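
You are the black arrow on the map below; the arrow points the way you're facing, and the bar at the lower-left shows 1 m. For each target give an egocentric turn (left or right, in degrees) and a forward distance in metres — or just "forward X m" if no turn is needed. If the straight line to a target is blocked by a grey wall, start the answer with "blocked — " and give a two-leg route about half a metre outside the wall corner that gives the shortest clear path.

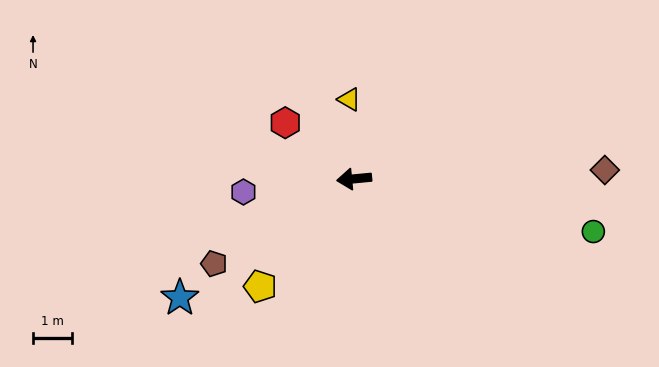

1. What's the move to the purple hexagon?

forward 2.8 m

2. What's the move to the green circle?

turn left 162°, forward 6.3 m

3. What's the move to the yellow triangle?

turn right 92°, forward 2.0 m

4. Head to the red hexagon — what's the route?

turn right 45°, forward 2.3 m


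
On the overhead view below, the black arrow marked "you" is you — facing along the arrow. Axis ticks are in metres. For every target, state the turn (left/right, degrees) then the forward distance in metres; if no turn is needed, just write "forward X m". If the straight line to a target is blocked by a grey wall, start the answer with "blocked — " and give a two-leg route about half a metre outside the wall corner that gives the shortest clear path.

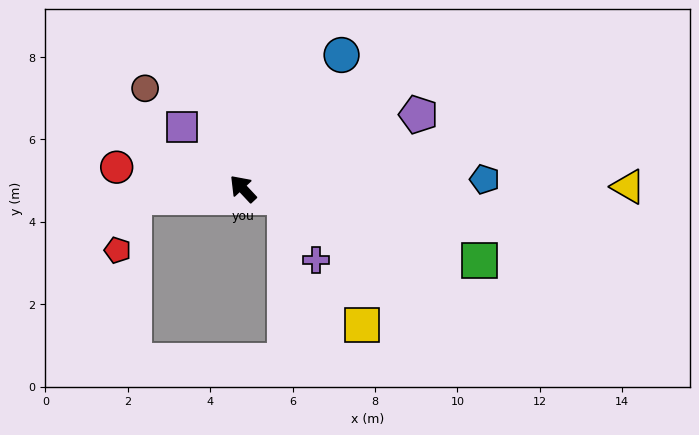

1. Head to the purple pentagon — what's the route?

turn right 110°, forward 4.6 m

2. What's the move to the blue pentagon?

turn right 131°, forward 5.9 m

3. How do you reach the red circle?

turn left 37°, forward 3.1 m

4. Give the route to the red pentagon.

blocked — turn left 52°, forward 2.6 m, then turn left 67°, forward 1.3 m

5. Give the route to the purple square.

forward 2.1 m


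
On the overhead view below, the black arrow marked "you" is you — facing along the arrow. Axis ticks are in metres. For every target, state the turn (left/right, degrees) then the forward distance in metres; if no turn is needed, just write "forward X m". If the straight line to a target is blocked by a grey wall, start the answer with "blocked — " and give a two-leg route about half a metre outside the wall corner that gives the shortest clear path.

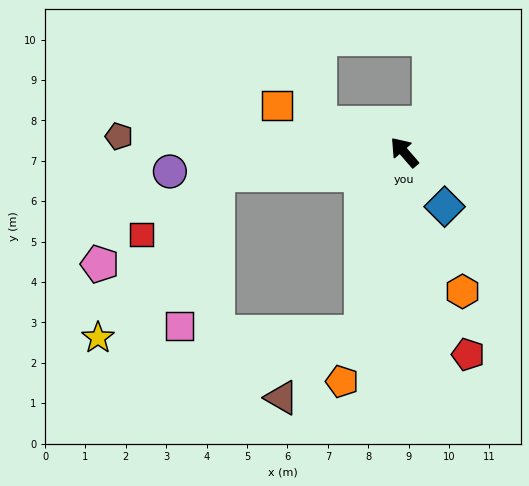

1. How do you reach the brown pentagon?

turn left 46°, forward 7.1 m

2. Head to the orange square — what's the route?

turn left 29°, forward 3.4 m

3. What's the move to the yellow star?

blocked — turn left 56°, forward 4.7 m, then turn left 47°, forward 5.0 m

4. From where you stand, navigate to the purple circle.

turn left 54°, forward 5.8 m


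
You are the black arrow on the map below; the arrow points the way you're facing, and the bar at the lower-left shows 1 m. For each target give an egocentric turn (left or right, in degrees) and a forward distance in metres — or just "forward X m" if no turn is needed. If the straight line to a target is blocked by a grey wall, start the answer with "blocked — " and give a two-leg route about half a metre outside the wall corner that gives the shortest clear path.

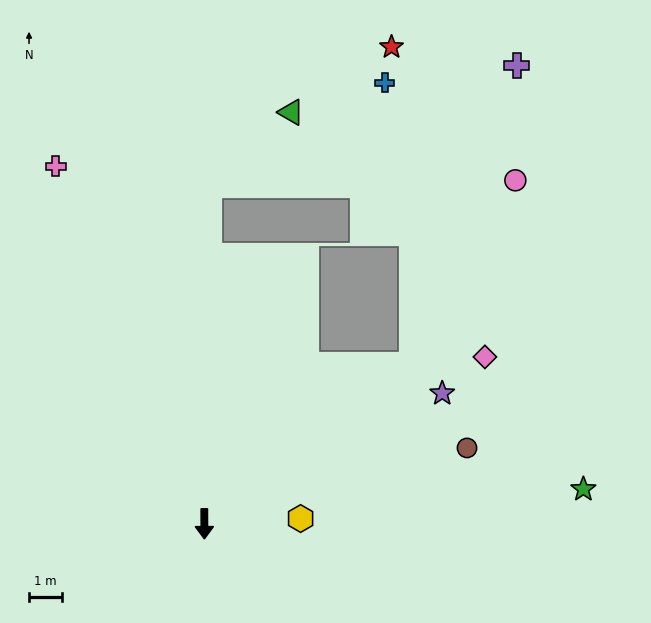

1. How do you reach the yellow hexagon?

turn left 93°, forward 2.9 m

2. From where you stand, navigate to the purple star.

turn left 119°, forward 8.3 m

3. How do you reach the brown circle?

turn left 106°, forward 8.3 m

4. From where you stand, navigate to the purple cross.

blocked — turn left 127°, forward 8.0 m, then turn left 34°, forward 9.7 m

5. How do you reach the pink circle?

blocked — turn left 127°, forward 8.0 m, then turn left 24°, forward 6.4 m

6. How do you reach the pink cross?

turn right 158°, forward 11.8 m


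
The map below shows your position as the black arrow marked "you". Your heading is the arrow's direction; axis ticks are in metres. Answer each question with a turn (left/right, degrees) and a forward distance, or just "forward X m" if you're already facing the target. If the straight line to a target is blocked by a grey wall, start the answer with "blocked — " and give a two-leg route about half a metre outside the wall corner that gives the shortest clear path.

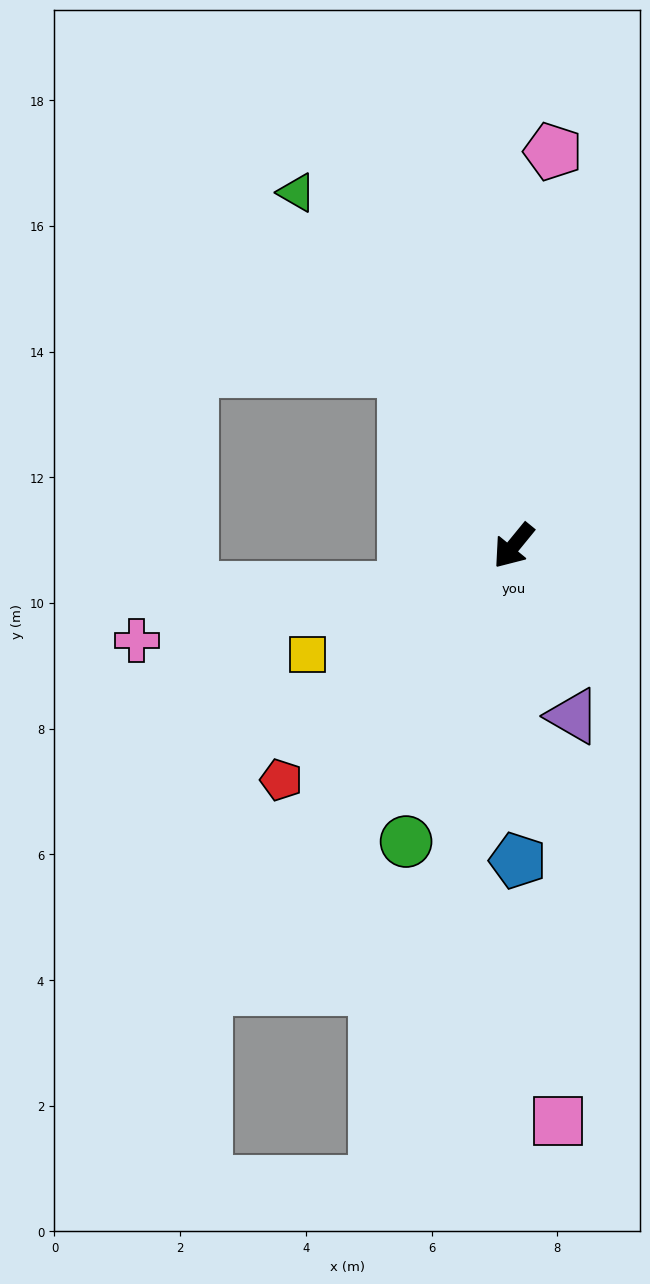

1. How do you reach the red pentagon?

turn right 6°, forward 5.2 m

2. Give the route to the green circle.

turn left 19°, forward 5.0 m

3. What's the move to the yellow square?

turn right 23°, forward 3.7 m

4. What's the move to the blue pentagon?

turn left 40°, forward 5.0 m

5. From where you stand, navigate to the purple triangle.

turn left 59°, forward 2.9 m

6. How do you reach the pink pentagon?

turn right 146°, forward 6.3 m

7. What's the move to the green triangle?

turn right 109°, forward 6.6 m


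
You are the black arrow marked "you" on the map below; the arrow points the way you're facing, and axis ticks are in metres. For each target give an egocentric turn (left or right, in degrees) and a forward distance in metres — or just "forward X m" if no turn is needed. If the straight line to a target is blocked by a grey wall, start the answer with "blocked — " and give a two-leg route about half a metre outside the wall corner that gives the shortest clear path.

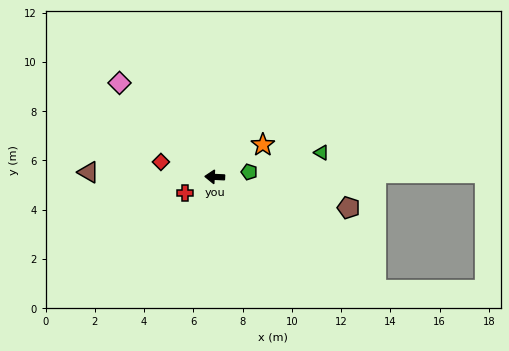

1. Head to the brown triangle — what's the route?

forward 5.1 m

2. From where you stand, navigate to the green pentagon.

turn right 169°, forward 1.4 m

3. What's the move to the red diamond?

turn right 13°, forward 2.3 m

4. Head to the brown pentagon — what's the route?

turn left 170°, forward 5.6 m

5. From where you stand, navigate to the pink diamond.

turn right 42°, forward 5.4 m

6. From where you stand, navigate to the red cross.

turn left 31°, forward 1.4 m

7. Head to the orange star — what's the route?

turn right 144°, forward 2.3 m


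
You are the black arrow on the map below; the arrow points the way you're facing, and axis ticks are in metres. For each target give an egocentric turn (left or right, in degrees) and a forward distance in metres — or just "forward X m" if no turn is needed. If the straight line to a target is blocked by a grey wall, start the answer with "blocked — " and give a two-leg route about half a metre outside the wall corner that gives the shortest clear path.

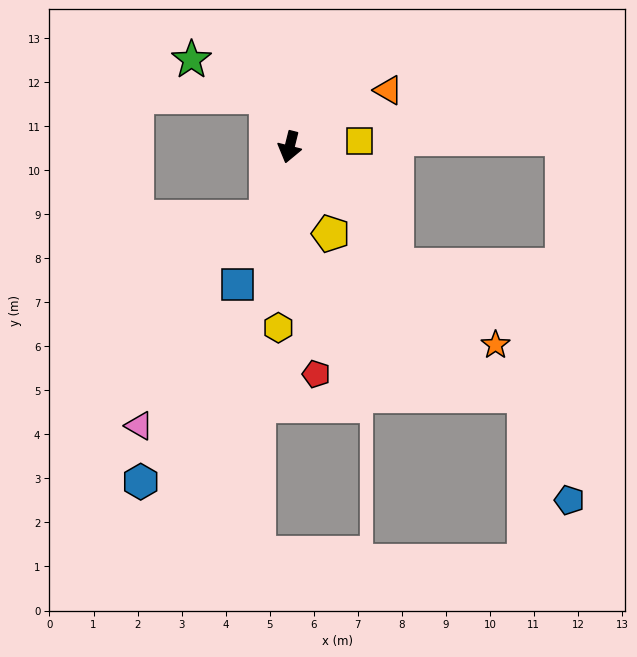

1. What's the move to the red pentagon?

turn left 21°, forward 5.2 m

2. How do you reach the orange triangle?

turn left 134°, forward 2.6 m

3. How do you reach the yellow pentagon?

turn left 39°, forward 2.2 m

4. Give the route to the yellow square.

turn left 109°, forward 1.6 m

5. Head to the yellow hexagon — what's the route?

turn left 10°, forward 4.1 m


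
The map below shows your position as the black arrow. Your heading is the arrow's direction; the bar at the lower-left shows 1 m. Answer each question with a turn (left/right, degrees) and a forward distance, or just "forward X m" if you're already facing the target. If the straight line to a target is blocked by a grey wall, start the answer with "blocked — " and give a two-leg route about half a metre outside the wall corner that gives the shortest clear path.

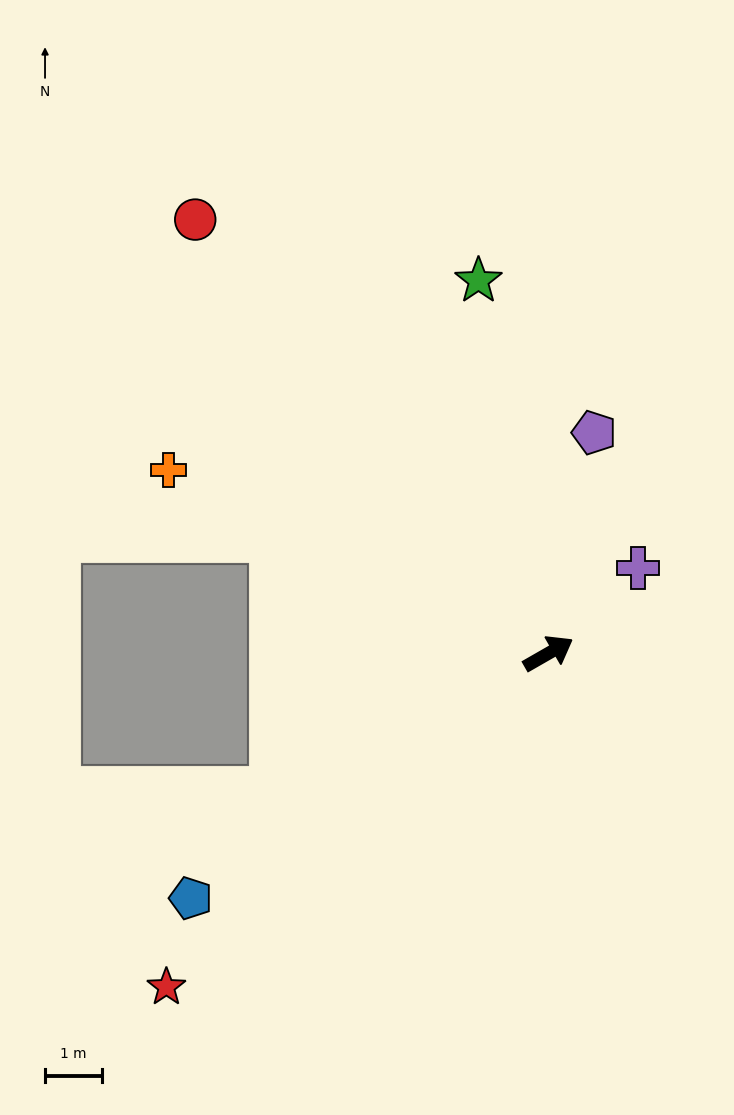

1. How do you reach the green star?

turn left 71°, forward 6.7 m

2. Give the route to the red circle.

turn left 99°, forward 9.9 m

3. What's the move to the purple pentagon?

turn left 48°, forward 4.0 m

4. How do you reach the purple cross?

turn left 14°, forward 2.2 m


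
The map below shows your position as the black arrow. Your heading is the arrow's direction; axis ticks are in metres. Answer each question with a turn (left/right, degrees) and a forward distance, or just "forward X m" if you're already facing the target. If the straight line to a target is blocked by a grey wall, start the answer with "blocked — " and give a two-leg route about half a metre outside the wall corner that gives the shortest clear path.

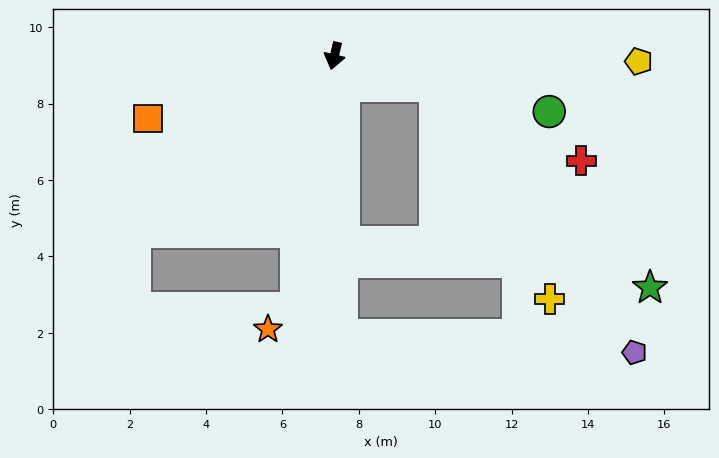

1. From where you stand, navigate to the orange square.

turn right 58°, forward 5.1 m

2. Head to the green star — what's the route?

blocked — turn left 87°, forward 2.8 m, then turn right 27°, forward 7.7 m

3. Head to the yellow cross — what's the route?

blocked — turn left 87°, forward 2.8 m, then turn right 45°, forward 6.3 m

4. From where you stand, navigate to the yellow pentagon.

turn left 102°, forward 8.0 m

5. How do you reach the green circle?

turn left 89°, forward 5.8 m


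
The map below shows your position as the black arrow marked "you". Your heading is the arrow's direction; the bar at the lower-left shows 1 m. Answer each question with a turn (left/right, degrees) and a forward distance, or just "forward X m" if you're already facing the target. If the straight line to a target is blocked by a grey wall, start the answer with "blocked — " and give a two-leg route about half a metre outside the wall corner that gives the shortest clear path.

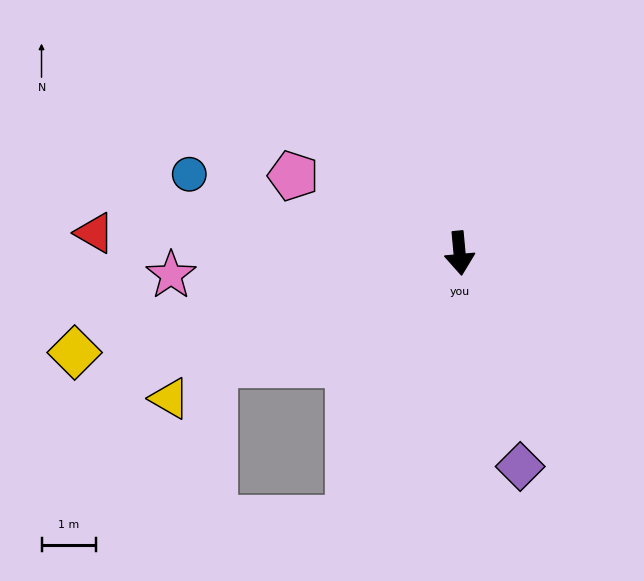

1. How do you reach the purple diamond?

turn left 11°, forward 4.1 m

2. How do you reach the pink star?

turn right 91°, forward 5.3 m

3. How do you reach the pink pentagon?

turn right 120°, forward 3.4 m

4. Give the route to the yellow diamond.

turn right 81°, forward 7.3 m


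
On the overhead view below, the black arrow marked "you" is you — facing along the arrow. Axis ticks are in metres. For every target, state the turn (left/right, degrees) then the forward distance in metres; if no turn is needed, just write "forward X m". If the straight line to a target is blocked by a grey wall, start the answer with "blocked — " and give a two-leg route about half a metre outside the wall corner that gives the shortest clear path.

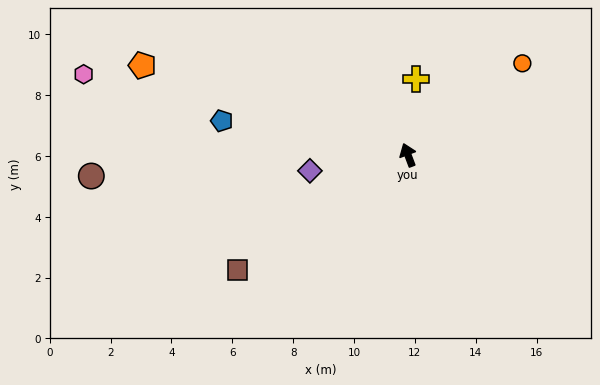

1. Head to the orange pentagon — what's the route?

turn left 51°, forward 9.2 m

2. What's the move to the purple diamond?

turn left 79°, forward 3.3 m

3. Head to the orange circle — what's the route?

turn right 72°, forward 4.8 m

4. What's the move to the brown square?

turn left 103°, forward 6.8 m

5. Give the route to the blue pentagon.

turn left 59°, forward 6.2 m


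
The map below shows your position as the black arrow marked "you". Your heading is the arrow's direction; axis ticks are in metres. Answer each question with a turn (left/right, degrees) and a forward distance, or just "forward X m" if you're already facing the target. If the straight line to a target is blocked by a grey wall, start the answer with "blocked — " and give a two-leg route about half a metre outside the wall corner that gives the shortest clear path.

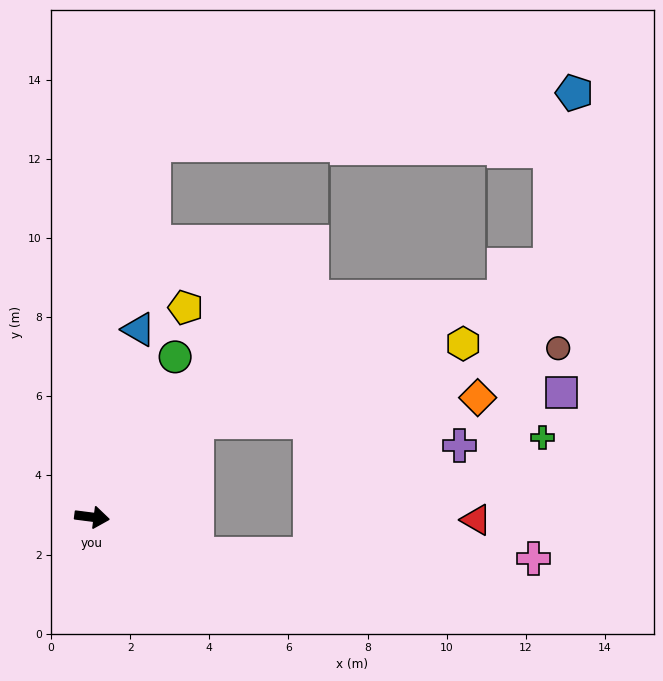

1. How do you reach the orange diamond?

blocked — turn left 49°, forward 3.6 m, then turn right 37°, forward 7.1 m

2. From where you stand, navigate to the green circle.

turn left 70°, forward 4.6 m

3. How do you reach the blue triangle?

turn left 83°, forward 4.9 m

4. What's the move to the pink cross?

blocked — turn right 12°, forward 2.8 m, then turn left 19°, forward 8.5 m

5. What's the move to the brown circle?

blocked — turn left 49°, forward 3.6 m, then turn right 30°, forward 9.3 m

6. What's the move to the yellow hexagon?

blocked — turn left 49°, forward 3.6 m, then turn right 25°, forward 7.0 m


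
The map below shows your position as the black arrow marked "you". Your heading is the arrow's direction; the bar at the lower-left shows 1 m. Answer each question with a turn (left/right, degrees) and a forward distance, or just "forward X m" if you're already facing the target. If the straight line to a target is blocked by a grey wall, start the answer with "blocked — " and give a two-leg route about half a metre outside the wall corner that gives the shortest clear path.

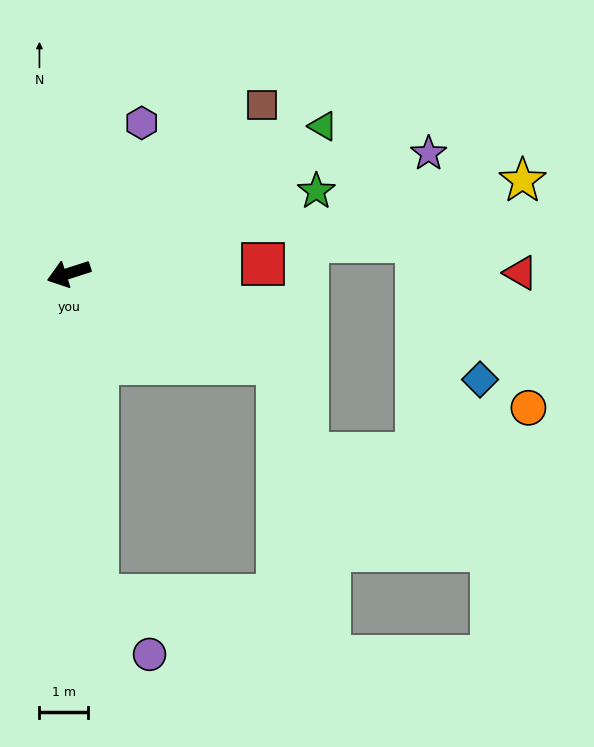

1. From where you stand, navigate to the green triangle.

turn right 168°, forward 6.0 m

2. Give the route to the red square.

turn left 165°, forward 4.0 m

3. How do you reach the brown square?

turn right 157°, forward 5.2 m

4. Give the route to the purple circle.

blocked — turn left 77°, forward 6.6 m, then turn left 36°, forward 1.6 m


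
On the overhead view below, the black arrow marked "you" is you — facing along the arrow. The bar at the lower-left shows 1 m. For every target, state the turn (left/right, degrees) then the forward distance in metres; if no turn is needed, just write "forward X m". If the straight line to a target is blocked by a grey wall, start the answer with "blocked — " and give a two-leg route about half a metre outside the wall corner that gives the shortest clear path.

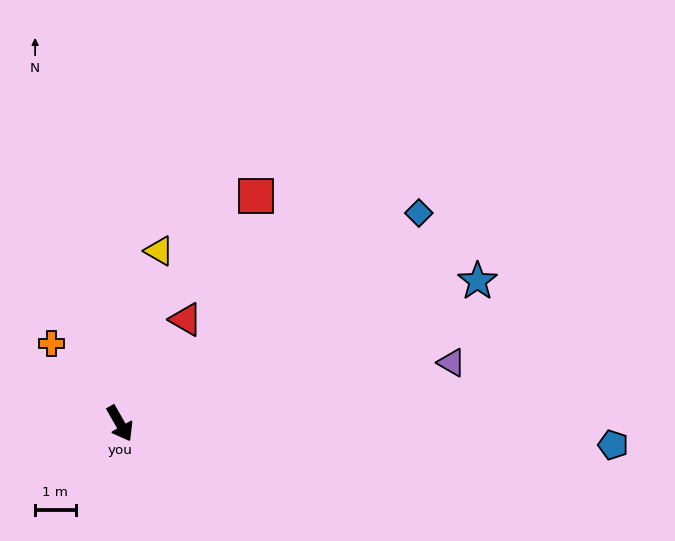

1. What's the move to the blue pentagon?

turn left 58°, forward 12.2 m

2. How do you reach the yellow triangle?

turn left 137°, forward 4.4 m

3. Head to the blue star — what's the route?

turn left 82°, forward 9.5 m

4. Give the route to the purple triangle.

turn left 71°, forward 8.3 m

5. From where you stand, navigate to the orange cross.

turn right 169°, forward 2.6 m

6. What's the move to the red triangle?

turn left 118°, forward 3.0 m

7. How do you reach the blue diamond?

turn left 95°, forward 9.0 m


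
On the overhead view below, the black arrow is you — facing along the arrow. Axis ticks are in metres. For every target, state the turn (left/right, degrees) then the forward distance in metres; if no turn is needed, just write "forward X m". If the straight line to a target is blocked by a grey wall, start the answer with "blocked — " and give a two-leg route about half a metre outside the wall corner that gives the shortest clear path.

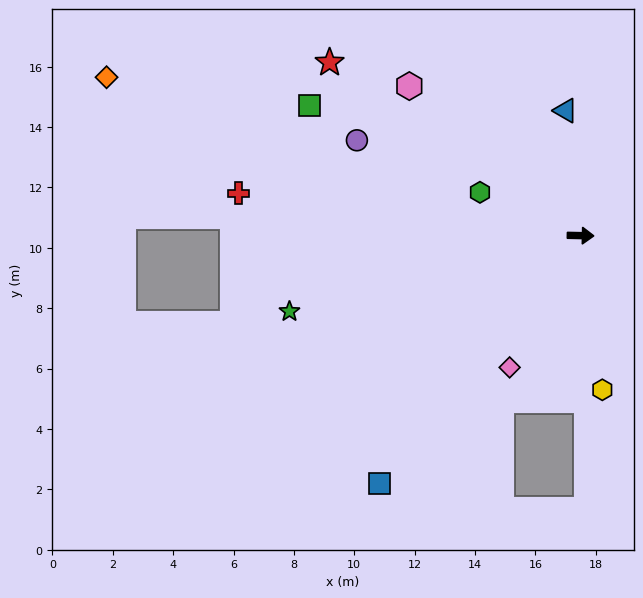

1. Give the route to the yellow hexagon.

turn right 81°, forward 5.2 m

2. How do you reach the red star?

turn left 147°, forward 10.1 m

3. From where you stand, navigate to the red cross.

turn left 174°, forward 11.4 m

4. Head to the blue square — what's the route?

turn right 128°, forward 10.6 m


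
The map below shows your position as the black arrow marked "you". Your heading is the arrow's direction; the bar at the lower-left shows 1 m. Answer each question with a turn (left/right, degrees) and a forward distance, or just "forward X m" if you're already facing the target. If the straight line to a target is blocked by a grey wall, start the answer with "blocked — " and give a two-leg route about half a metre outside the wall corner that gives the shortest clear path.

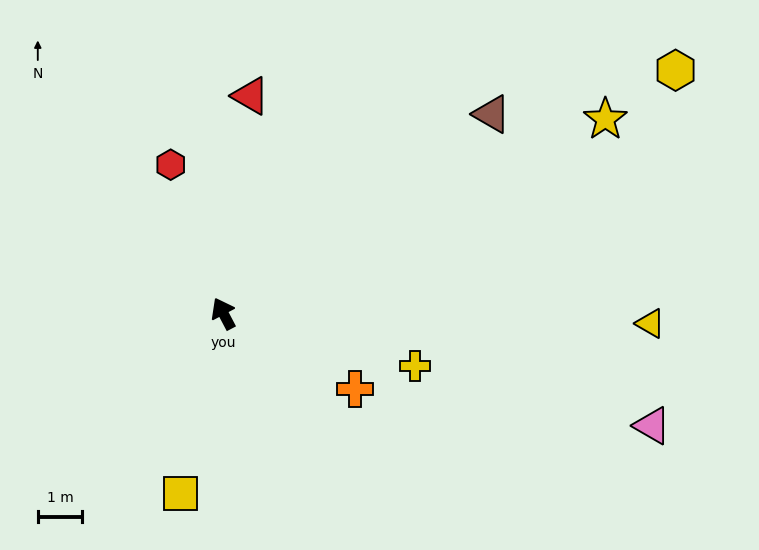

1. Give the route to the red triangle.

turn right 35°, forward 4.9 m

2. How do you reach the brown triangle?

turn right 81°, forward 7.5 m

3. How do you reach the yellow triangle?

turn right 119°, forward 9.6 m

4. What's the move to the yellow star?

turn right 91°, forward 9.6 m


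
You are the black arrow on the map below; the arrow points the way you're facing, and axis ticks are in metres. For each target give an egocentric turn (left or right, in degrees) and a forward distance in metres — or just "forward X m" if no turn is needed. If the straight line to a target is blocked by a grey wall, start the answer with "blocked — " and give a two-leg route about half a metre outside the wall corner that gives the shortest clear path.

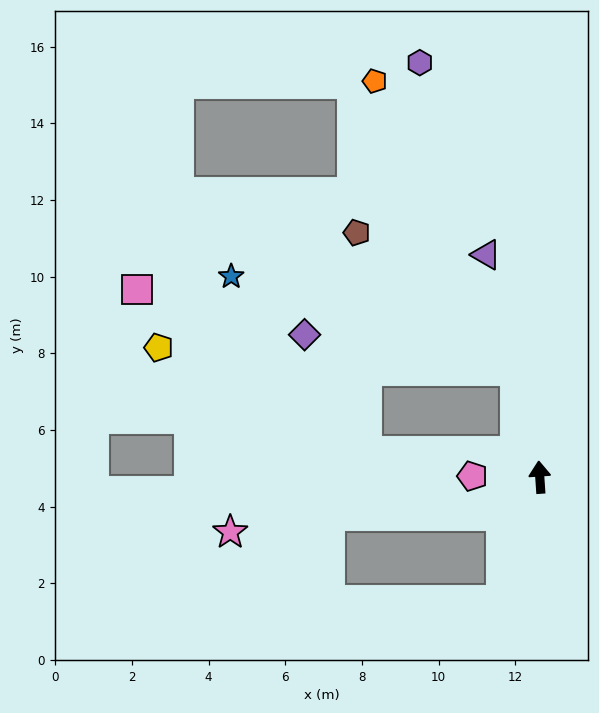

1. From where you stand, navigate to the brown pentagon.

blocked — turn left 8°, forward 2.9 m, then turn left 37°, forward 5.5 m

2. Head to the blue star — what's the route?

blocked — turn left 8°, forward 2.9 m, then turn left 60°, forward 7.8 m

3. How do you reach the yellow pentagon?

blocked — turn left 8°, forward 2.9 m, then turn left 75°, forward 9.4 m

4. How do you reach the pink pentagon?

turn left 85°, forward 1.8 m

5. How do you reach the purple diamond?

blocked — turn left 8°, forward 2.9 m, then turn left 69°, forward 5.6 m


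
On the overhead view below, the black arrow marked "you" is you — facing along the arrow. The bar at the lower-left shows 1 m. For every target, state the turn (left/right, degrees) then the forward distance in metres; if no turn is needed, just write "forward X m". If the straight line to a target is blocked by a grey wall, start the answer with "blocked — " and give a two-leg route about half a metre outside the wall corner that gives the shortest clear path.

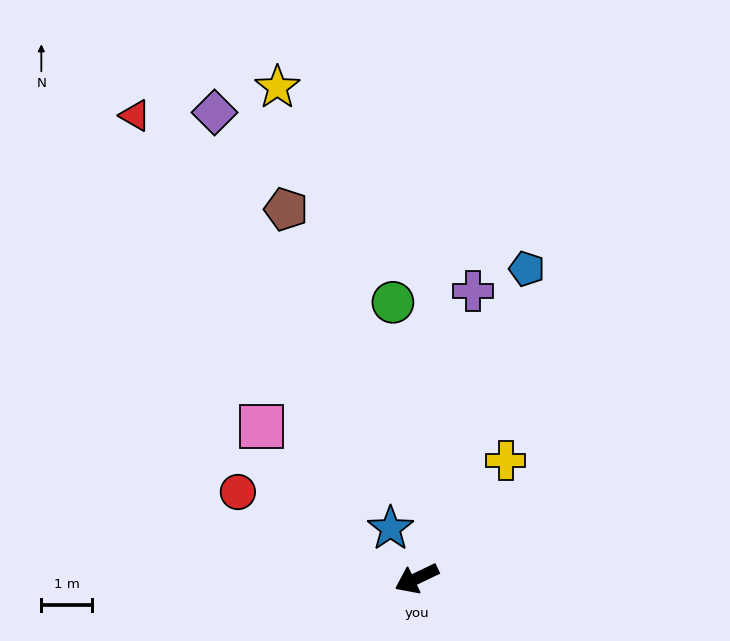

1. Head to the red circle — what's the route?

turn right 51°, forward 3.9 m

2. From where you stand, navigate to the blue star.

turn right 88°, forward 1.1 m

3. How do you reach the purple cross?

turn right 127°, forward 5.7 m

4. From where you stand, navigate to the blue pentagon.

turn right 135°, forward 6.4 m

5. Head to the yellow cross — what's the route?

turn right 153°, forward 2.9 m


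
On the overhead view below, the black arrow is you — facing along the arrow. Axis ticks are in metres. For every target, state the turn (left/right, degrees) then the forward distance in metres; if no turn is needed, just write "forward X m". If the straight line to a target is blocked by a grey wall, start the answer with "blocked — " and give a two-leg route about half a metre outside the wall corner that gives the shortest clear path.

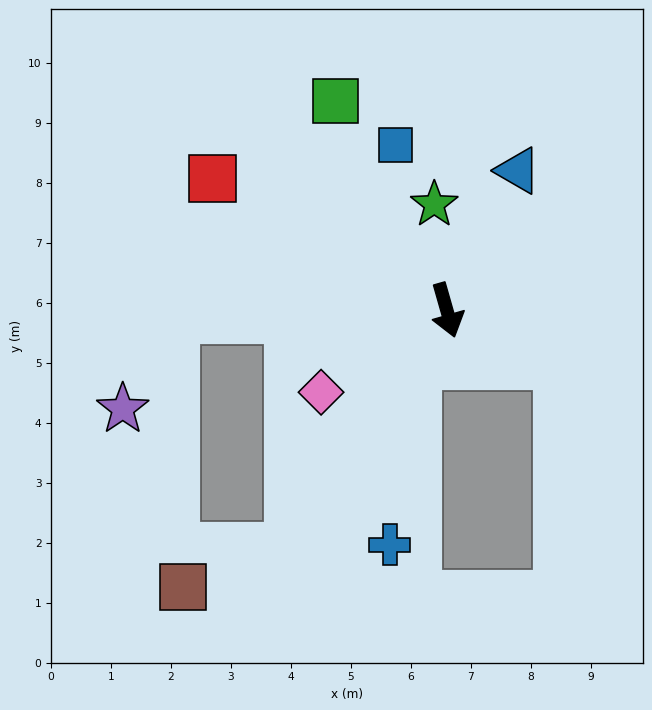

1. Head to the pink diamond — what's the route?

turn right 73°, forward 2.5 m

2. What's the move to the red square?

turn right 135°, forward 4.5 m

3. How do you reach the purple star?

blocked — turn right 104°, forward 4.5 m, then turn left 58°, forward 1.7 m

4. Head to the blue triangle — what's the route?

turn left 137°, forward 2.6 m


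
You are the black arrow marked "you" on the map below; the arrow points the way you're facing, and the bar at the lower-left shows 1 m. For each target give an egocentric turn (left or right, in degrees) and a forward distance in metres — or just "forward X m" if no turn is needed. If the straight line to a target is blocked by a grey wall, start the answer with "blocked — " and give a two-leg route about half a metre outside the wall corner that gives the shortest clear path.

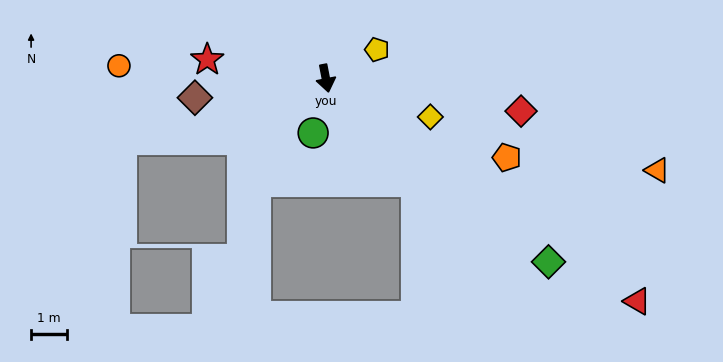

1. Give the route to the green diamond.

turn left 40°, forward 8.1 m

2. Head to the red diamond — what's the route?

turn left 69°, forward 5.6 m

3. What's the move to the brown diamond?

turn right 93°, forward 3.7 m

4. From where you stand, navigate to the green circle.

turn right 24°, forward 1.6 m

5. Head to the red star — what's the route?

turn right 110°, forward 3.4 m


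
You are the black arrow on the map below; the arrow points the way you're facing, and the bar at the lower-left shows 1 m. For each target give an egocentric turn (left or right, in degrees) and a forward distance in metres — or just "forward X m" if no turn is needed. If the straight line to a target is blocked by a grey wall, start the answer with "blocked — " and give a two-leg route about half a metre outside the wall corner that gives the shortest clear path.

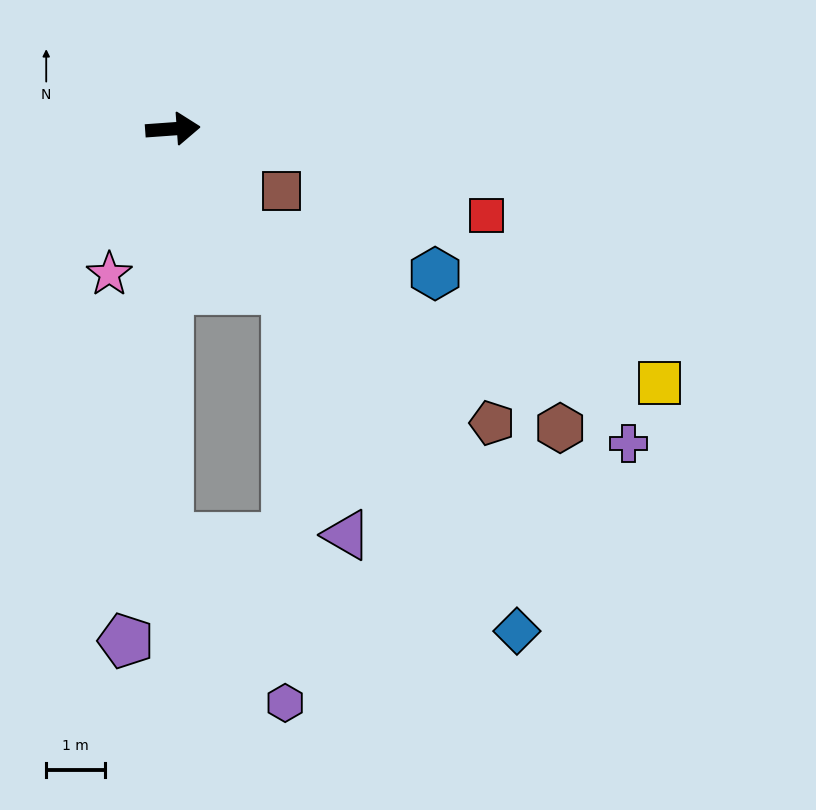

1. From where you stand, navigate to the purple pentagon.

turn right 99°, forward 8.8 m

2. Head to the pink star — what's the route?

turn right 118°, forward 2.7 m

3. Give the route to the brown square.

turn right 34°, forward 2.1 m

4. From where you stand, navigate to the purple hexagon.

blocked — turn right 59°, forward 3.4 m, then turn right 35°, forward 7.1 m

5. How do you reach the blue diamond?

turn right 60°, forward 10.4 m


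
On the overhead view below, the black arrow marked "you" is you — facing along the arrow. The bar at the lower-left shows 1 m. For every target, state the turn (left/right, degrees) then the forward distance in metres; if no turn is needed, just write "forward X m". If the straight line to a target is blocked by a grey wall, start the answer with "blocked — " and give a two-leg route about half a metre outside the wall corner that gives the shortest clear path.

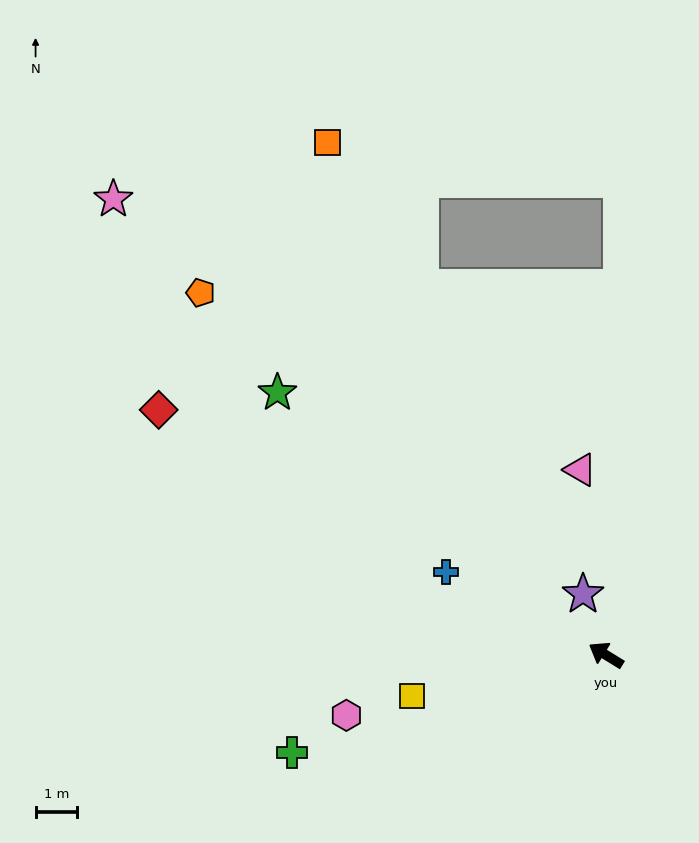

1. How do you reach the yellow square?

turn left 44°, forward 4.8 m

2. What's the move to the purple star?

turn right 38°, forward 1.6 m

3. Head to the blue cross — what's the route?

turn left 4°, forward 4.3 m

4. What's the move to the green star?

turn right 7°, forward 10.1 m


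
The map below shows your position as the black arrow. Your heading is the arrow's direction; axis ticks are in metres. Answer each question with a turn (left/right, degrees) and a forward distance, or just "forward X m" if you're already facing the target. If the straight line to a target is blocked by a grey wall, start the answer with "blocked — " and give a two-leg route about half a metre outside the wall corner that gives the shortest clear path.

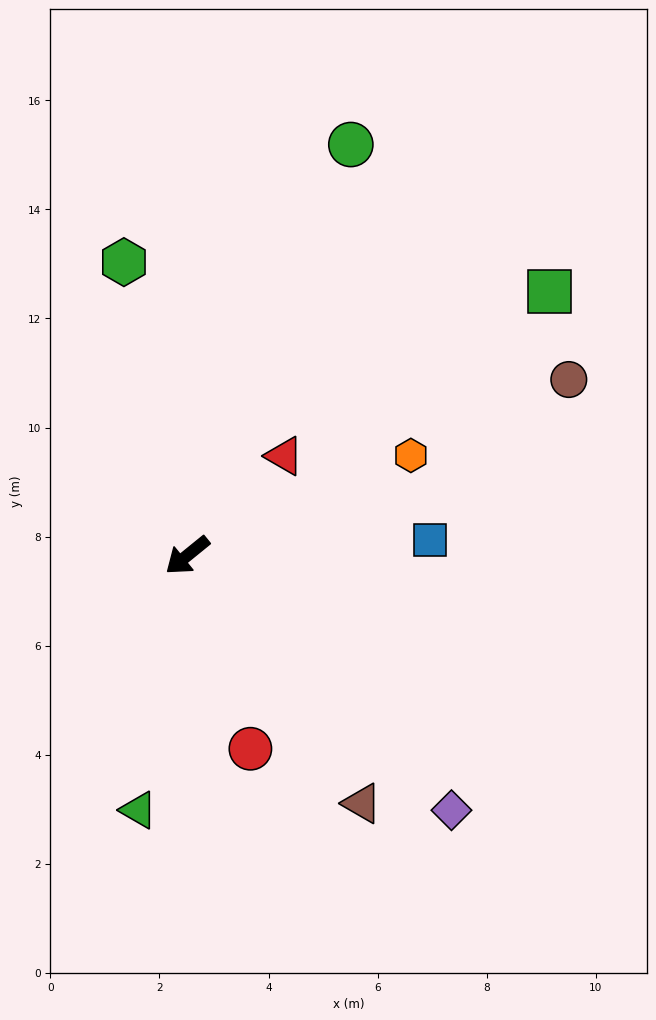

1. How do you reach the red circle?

turn left 69°, forward 3.7 m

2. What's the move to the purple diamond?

turn left 97°, forward 6.7 m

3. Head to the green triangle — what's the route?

turn left 40°, forward 4.8 m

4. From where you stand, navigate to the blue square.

turn left 145°, forward 4.5 m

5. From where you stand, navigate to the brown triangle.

turn left 86°, forward 5.6 m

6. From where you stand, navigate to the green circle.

turn right 151°, forward 8.1 m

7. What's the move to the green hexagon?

turn right 117°, forward 5.5 m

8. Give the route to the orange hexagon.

turn left 165°, forward 4.5 m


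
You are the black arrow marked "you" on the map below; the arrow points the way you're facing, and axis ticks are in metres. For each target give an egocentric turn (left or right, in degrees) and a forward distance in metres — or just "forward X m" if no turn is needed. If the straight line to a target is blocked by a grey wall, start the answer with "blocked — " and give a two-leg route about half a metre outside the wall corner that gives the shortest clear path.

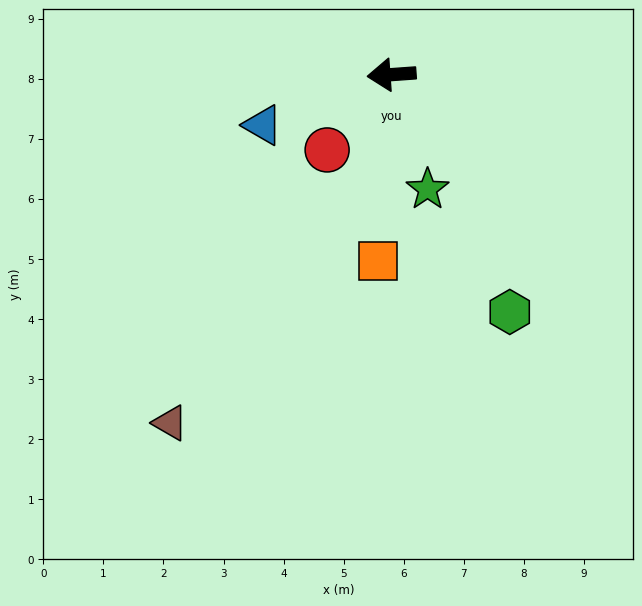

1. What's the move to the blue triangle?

turn left 17°, forward 2.3 m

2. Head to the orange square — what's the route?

turn left 82°, forward 3.1 m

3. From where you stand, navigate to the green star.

turn left 103°, forward 2.0 m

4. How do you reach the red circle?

turn left 45°, forward 1.7 m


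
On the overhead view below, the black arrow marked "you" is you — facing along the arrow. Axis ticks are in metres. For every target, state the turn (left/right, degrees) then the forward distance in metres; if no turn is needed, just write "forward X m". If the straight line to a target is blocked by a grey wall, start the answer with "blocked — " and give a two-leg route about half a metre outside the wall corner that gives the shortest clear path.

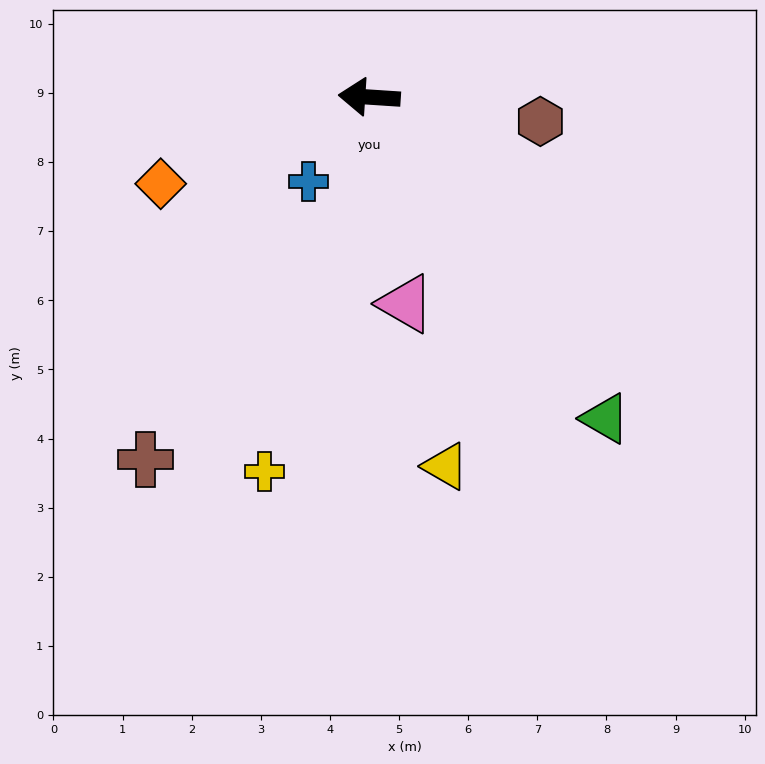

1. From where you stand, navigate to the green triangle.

turn left 130°, forward 5.8 m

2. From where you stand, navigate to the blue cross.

turn left 58°, forward 1.5 m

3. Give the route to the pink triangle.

turn left 104°, forward 3.0 m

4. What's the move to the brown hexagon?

turn left 176°, forward 2.5 m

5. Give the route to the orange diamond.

turn left 26°, forward 3.3 m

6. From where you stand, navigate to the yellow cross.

turn left 78°, forward 5.6 m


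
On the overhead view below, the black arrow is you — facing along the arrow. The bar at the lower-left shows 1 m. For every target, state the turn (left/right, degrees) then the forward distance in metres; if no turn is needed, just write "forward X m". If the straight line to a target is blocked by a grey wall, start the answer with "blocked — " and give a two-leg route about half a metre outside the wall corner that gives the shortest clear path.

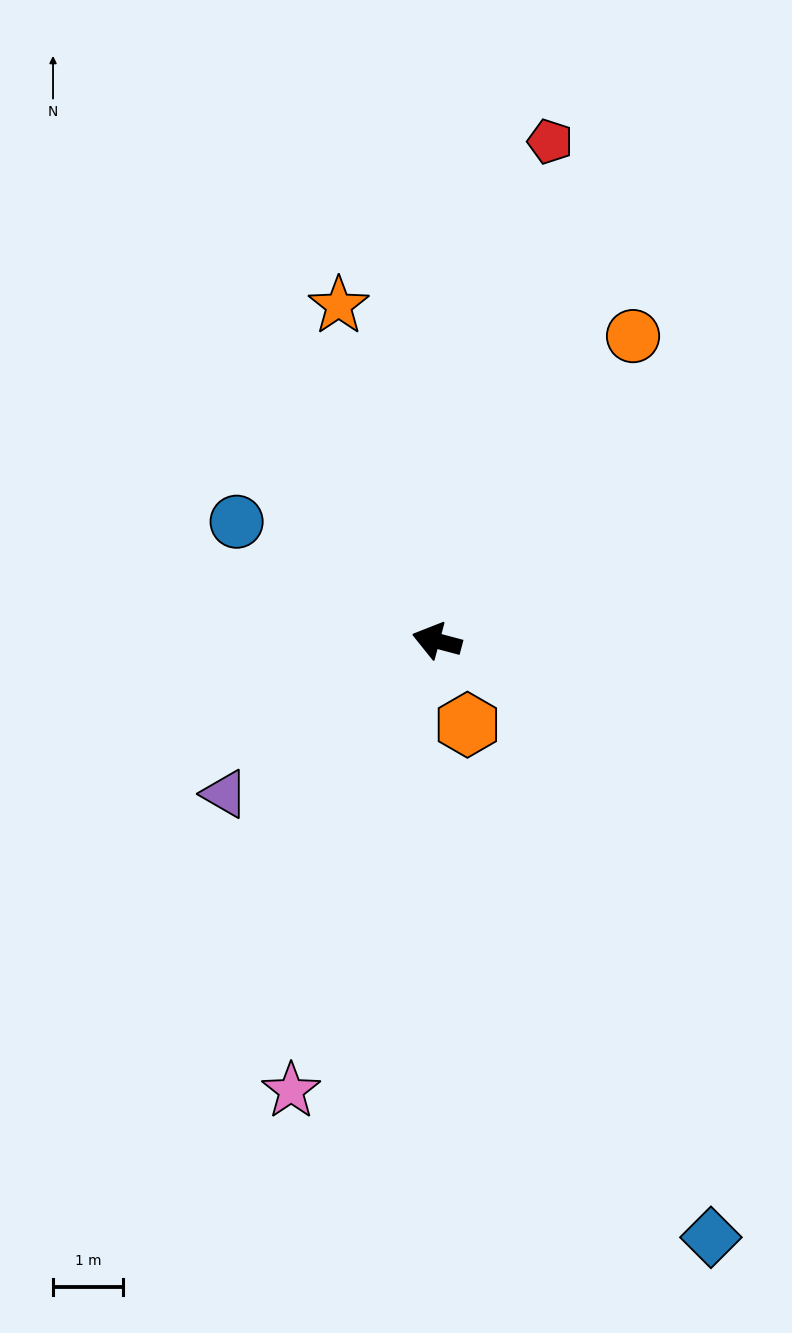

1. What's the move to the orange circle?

turn right 108°, forward 5.2 m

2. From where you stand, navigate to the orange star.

turn right 59°, forward 5.0 m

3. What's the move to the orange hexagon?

turn left 125°, forward 1.3 m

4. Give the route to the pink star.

turn left 87°, forward 6.8 m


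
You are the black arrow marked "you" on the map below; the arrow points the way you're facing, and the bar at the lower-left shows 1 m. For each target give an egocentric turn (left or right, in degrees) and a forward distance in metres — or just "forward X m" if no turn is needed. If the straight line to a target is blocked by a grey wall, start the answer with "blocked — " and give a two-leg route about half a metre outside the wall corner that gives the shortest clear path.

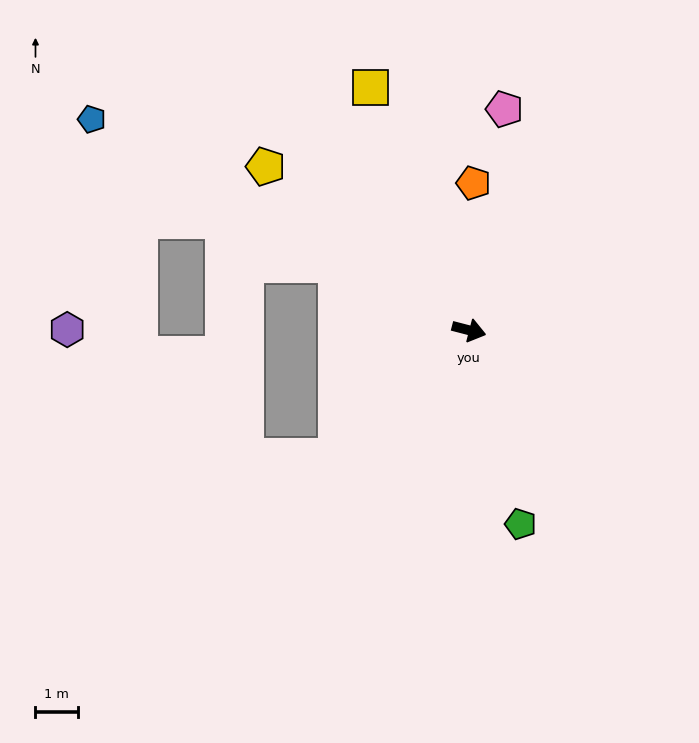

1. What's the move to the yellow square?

turn left 127°, forward 6.2 m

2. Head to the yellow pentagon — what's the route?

turn left 156°, forward 6.2 m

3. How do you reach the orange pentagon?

turn left 103°, forward 3.5 m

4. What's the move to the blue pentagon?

turn left 165°, forward 10.3 m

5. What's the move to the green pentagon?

turn right 61°, forward 4.8 m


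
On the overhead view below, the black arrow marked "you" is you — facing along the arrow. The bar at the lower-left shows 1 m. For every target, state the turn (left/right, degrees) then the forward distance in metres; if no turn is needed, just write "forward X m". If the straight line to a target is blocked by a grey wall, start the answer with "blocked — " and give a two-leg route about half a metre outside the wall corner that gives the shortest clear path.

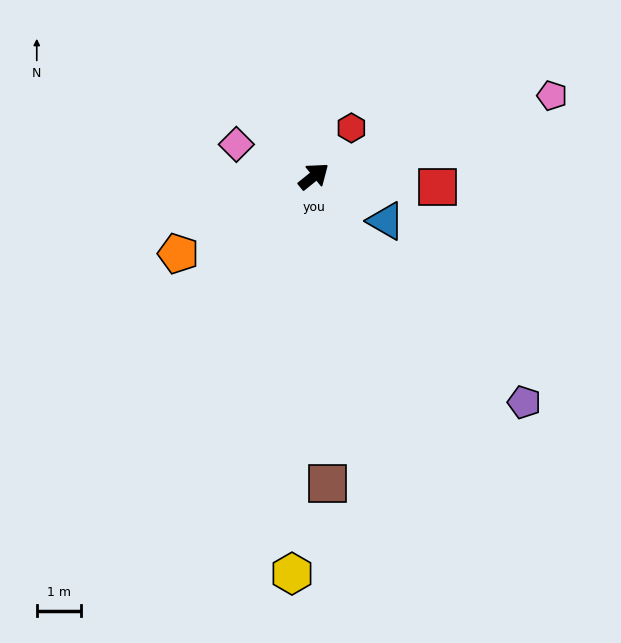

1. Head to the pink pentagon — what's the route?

turn right 20°, forward 5.6 m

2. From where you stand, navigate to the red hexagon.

turn left 13°, forward 1.4 m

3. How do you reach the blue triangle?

turn right 71°, forward 1.9 m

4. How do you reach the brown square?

turn right 126°, forward 6.9 m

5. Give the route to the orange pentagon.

turn left 171°, forward 3.5 m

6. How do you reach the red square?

turn right 44°, forward 2.8 m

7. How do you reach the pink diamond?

turn left 119°, forward 1.9 m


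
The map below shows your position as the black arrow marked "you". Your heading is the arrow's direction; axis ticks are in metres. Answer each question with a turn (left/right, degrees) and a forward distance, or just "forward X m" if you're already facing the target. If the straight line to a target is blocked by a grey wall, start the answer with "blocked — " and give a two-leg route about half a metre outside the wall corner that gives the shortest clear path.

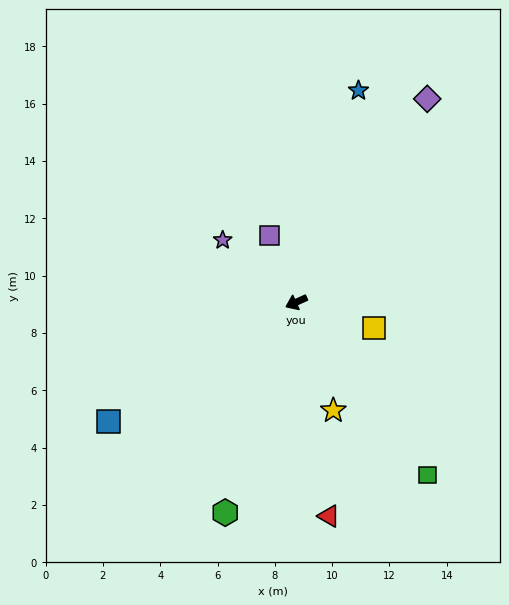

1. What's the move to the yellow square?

turn left 137°, forward 2.9 m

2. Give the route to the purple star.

turn right 64°, forward 3.4 m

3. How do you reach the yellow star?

turn left 85°, forward 4.0 m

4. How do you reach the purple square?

turn right 92°, forward 2.5 m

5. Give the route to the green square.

turn left 103°, forward 7.6 m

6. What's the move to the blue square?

turn left 8°, forward 7.8 m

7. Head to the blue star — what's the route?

turn right 131°, forward 7.7 m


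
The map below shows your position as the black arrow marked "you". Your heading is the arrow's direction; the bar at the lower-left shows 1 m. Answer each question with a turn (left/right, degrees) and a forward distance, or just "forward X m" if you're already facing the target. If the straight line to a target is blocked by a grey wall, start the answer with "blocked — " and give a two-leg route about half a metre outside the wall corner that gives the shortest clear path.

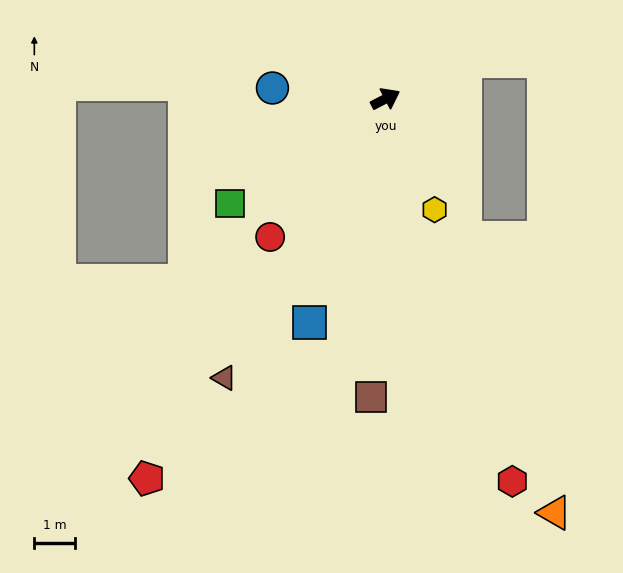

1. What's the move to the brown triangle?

turn right 147°, forward 7.9 m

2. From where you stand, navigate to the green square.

turn right 174°, forward 4.6 m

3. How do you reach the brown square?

turn right 120°, forward 7.3 m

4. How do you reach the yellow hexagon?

turn right 94°, forward 3.0 m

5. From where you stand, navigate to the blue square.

turn right 136°, forward 5.8 m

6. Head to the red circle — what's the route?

turn right 157°, forward 4.4 m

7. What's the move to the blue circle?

turn left 147°, forward 2.8 m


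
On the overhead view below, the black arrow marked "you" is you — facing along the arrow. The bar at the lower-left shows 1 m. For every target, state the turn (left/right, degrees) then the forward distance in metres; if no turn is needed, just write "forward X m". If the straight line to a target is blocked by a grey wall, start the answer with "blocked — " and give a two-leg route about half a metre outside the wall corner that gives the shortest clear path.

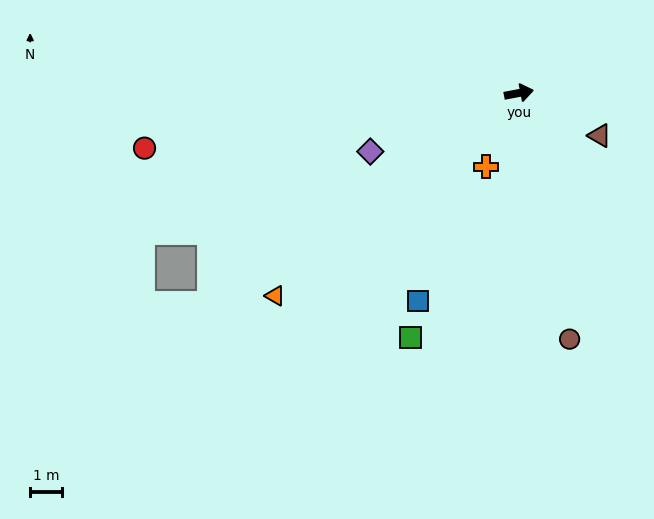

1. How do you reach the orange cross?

turn right 125°, forward 2.5 m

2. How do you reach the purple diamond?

turn right 169°, forward 5.0 m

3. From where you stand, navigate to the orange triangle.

turn right 151°, forward 9.9 m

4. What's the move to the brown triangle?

turn right 39°, forward 2.8 m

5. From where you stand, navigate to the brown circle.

turn right 89°, forward 7.8 m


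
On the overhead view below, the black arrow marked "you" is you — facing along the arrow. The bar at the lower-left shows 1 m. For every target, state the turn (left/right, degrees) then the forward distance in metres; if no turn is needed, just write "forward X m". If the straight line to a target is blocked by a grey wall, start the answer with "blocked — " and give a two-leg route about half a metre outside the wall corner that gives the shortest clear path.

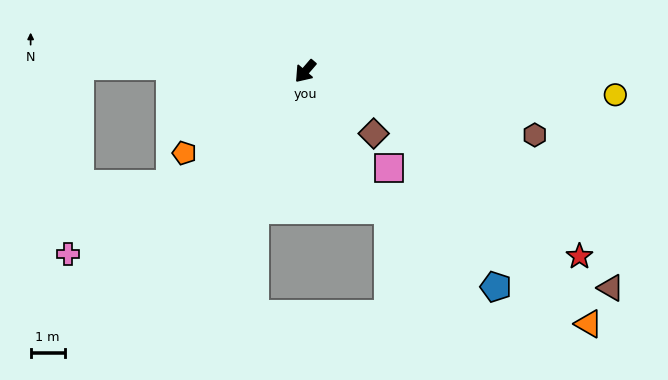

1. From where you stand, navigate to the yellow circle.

turn left 126°, forward 9.1 m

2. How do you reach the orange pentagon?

turn right 15°, forward 4.3 m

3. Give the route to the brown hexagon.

turn left 115°, forward 7.0 m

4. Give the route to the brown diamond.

turn left 89°, forward 2.7 m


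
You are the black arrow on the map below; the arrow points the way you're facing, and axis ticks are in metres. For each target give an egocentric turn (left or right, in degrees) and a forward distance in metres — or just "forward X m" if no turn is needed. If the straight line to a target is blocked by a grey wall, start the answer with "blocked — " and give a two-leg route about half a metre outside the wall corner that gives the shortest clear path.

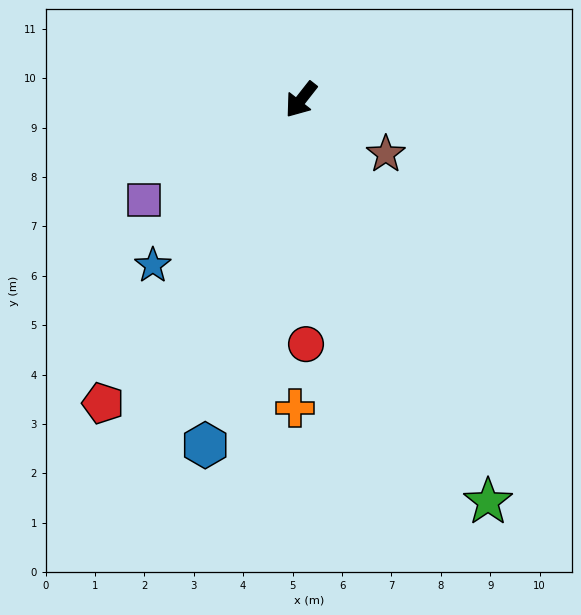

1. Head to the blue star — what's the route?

turn right 4°, forward 4.5 m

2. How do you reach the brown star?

turn left 95°, forward 2.0 m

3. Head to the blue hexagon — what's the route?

turn left 23°, forward 7.3 m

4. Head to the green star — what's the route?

turn left 63°, forward 9.0 m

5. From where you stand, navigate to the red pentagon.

turn left 5°, forward 7.3 m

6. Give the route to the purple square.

turn right 19°, forward 3.8 m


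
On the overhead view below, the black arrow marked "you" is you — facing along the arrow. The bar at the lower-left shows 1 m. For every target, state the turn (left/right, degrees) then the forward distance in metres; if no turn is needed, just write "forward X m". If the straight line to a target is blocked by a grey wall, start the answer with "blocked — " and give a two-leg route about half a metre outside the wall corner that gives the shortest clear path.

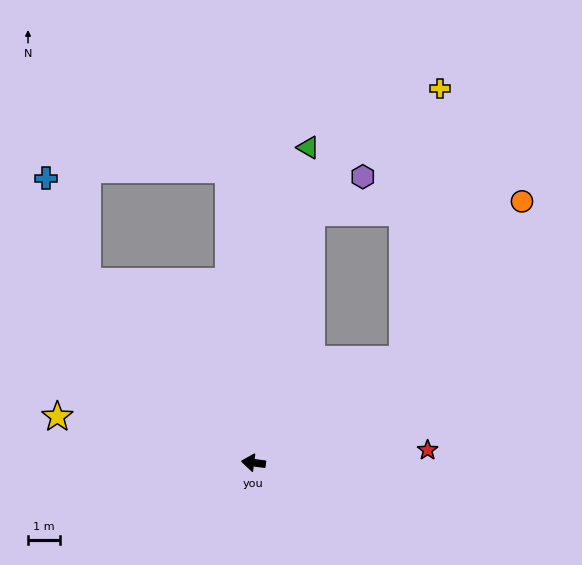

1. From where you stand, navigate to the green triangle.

turn right 93°, forward 10.1 m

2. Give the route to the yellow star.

turn right 6°, forward 6.4 m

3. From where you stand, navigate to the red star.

turn right 169°, forward 5.5 m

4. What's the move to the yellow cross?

blocked — turn right 138°, forward 5.7 m, then turn left 47°, forward 8.6 m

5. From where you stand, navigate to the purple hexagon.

blocked — turn right 96°, forward 8.1 m, then turn right 42°, forward 2.0 m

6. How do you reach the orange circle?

blocked — turn right 138°, forward 5.7 m, then turn left 18°, forward 6.3 m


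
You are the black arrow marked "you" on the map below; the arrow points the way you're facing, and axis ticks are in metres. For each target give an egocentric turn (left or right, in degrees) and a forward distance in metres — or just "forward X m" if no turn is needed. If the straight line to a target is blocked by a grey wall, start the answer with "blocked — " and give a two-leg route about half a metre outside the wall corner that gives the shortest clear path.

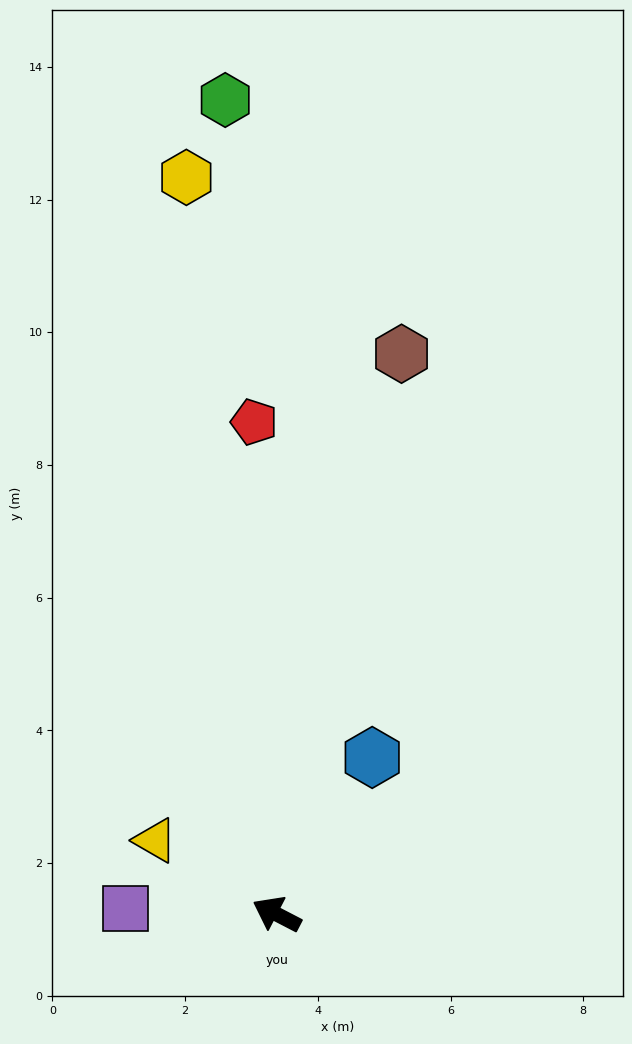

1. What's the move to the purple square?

turn left 25°, forward 2.3 m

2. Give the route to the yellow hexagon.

turn right 56°, forward 11.2 m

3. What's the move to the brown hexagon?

turn right 75°, forward 8.7 m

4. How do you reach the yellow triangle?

turn right 4°, forward 2.1 m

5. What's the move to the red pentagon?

turn right 60°, forward 7.4 m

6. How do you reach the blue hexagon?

turn right 94°, forward 2.8 m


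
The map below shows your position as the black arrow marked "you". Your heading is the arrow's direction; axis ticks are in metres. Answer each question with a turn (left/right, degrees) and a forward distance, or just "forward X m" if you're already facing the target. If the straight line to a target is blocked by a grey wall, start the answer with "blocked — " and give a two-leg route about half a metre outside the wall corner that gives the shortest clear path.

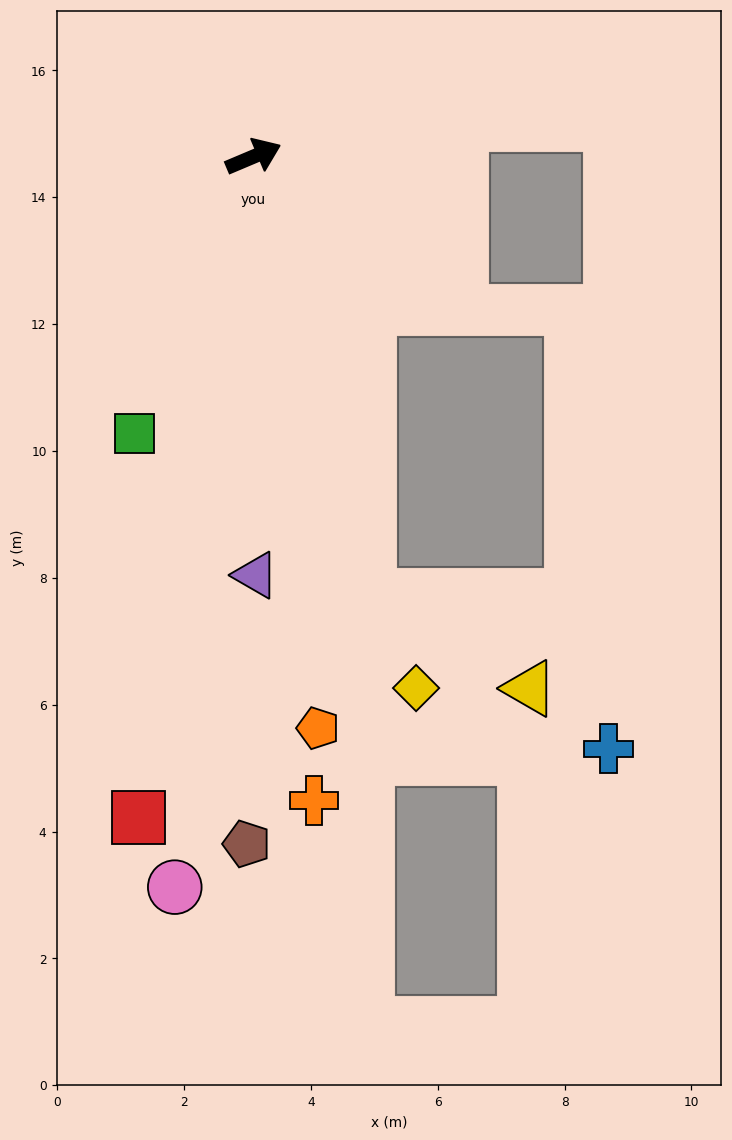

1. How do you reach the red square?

turn right 123°, forward 10.6 m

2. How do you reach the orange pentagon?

turn right 106°, forward 9.1 m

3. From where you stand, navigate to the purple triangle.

turn right 113°, forward 6.6 m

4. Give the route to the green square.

turn right 136°, forward 4.8 m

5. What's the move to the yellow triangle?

blocked — turn right 98°, forward 7.2 m, then turn left 45°, forward 2.9 m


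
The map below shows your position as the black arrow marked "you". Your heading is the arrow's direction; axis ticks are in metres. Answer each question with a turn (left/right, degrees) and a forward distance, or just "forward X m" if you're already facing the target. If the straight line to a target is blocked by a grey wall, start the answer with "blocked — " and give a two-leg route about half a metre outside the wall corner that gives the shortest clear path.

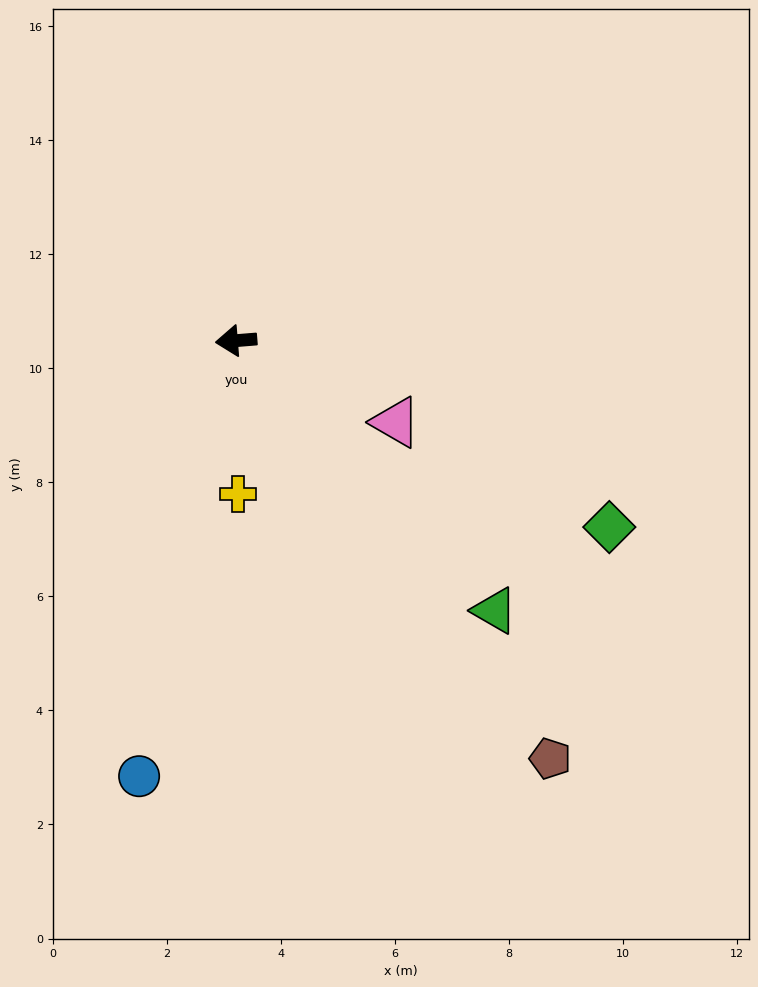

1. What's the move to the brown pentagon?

turn left 122°, forward 9.2 m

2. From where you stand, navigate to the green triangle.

turn left 129°, forward 6.6 m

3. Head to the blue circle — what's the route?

turn left 73°, forward 7.8 m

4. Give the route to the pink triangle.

turn left 148°, forward 3.1 m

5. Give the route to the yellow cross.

turn left 86°, forward 2.7 m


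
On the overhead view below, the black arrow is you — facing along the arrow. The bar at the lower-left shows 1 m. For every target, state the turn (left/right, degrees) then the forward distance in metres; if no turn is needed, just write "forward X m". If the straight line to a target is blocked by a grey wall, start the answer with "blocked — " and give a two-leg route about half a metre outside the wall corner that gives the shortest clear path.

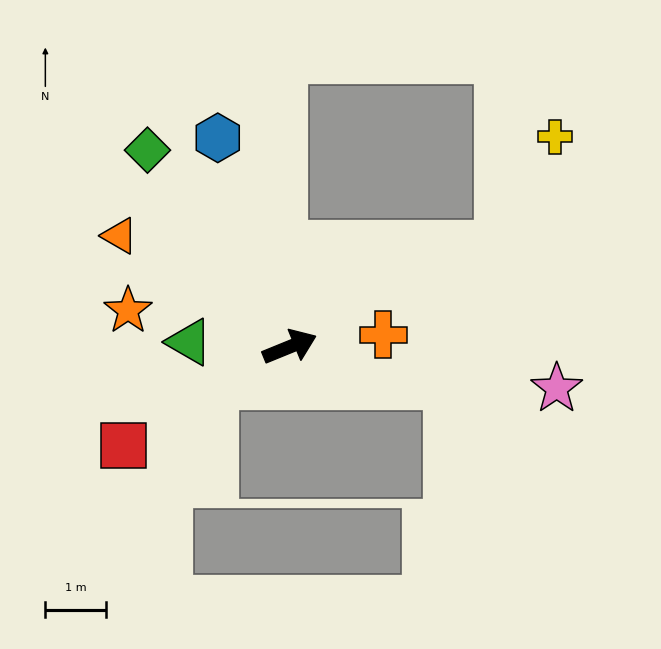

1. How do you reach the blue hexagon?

turn left 87°, forward 3.7 m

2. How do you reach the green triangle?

turn left 155°, forward 1.7 m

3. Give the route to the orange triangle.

turn left 125°, forward 3.4 m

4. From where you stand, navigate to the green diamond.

turn left 104°, forward 4.0 m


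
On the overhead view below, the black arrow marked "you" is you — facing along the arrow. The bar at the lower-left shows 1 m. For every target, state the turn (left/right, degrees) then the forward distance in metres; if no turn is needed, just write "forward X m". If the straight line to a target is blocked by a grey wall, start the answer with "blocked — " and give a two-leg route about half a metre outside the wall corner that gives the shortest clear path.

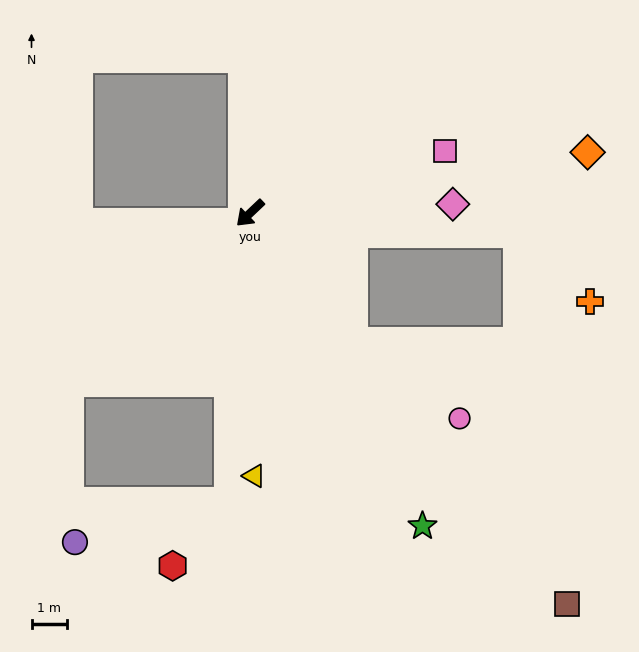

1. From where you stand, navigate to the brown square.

turn left 86°, forward 14.1 m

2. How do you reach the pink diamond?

turn left 139°, forward 5.7 m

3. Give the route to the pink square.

turn left 154°, forward 5.7 m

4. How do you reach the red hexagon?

blocked — turn left 42°, forward 8.1 m, then turn right 37°, forward 2.4 m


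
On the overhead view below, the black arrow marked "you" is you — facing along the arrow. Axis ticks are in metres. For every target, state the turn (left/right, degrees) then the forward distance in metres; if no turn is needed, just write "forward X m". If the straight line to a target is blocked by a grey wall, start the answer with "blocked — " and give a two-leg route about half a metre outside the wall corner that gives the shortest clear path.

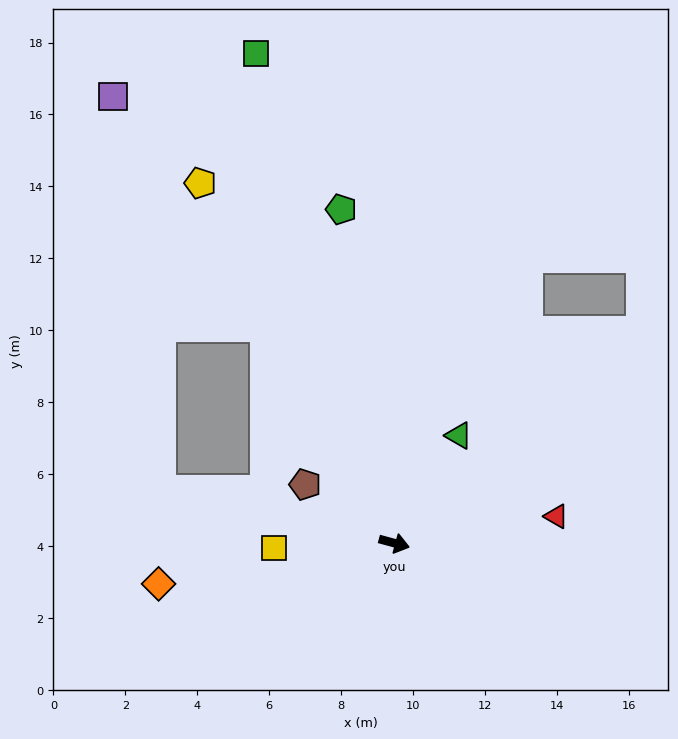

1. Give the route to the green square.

turn left 121°, forward 14.1 m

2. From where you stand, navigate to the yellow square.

turn right 163°, forward 3.3 m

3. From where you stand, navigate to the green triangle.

turn left 74°, forward 3.5 m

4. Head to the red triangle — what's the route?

turn left 25°, forward 4.6 m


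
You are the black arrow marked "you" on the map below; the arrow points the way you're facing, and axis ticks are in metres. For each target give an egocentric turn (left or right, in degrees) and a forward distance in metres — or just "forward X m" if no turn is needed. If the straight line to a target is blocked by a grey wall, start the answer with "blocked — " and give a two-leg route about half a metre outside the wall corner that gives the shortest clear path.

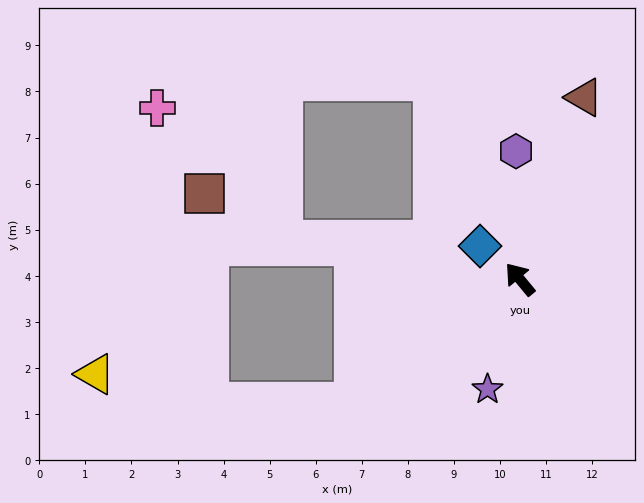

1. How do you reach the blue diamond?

turn left 11°, forward 1.1 m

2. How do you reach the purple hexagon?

turn right 38°, forward 2.8 m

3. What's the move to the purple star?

turn left 124°, forward 2.5 m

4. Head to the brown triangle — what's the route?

turn right 59°, forward 4.2 m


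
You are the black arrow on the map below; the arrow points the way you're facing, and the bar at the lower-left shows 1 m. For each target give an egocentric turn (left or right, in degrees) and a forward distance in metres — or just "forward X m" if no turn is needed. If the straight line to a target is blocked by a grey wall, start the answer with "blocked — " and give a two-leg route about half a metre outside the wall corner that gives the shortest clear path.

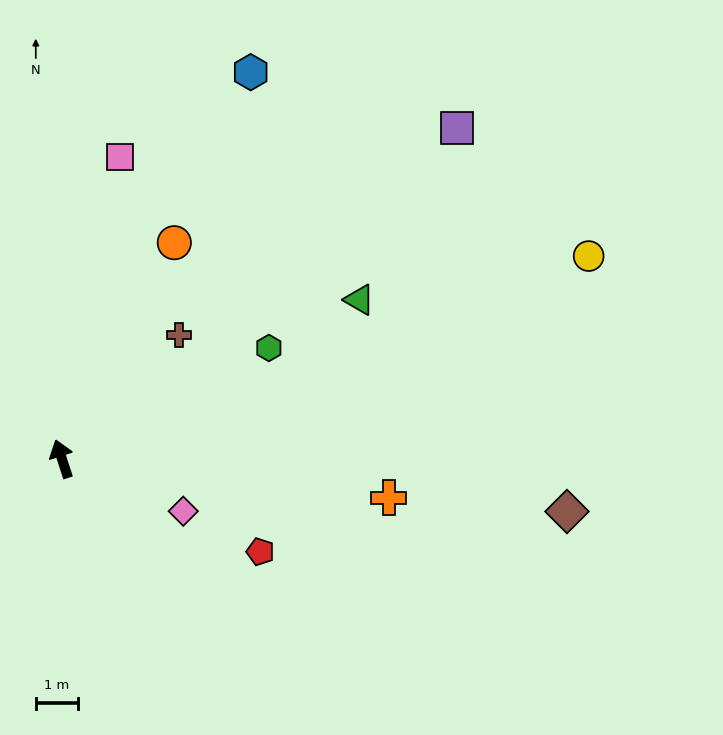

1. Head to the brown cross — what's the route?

turn right 61°, forward 4.0 m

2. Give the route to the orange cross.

turn right 115°, forward 7.8 m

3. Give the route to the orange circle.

turn right 45°, forward 5.7 m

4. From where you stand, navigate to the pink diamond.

turn right 131°, forward 3.1 m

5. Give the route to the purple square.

turn right 68°, forward 12.2 m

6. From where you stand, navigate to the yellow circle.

turn right 87°, forward 13.3 m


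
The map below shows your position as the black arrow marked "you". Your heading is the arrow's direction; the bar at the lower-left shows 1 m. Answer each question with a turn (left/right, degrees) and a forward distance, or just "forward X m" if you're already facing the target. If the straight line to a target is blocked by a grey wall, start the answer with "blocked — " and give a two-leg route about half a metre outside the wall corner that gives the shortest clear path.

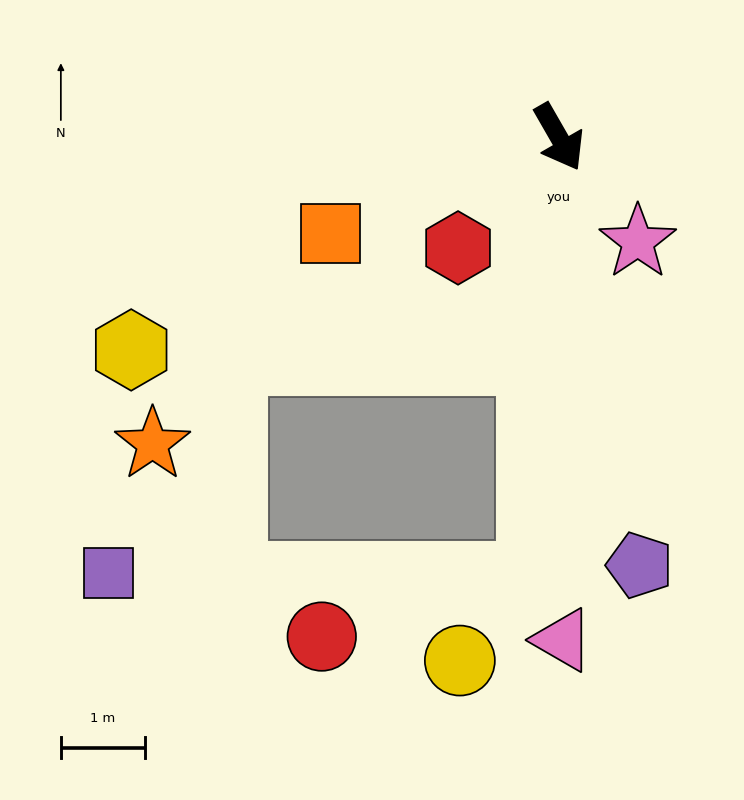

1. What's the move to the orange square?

turn right 97°, forward 2.9 m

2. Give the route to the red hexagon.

turn right 72°, forward 1.8 m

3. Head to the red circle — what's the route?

blocked — turn right 33°, forward 5.2 m, then turn right 71°, forward 2.6 m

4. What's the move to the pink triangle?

turn right 29°, forward 6.0 m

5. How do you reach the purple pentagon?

turn right 19°, forward 5.2 m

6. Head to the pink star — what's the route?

turn left 7°, forward 1.6 m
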